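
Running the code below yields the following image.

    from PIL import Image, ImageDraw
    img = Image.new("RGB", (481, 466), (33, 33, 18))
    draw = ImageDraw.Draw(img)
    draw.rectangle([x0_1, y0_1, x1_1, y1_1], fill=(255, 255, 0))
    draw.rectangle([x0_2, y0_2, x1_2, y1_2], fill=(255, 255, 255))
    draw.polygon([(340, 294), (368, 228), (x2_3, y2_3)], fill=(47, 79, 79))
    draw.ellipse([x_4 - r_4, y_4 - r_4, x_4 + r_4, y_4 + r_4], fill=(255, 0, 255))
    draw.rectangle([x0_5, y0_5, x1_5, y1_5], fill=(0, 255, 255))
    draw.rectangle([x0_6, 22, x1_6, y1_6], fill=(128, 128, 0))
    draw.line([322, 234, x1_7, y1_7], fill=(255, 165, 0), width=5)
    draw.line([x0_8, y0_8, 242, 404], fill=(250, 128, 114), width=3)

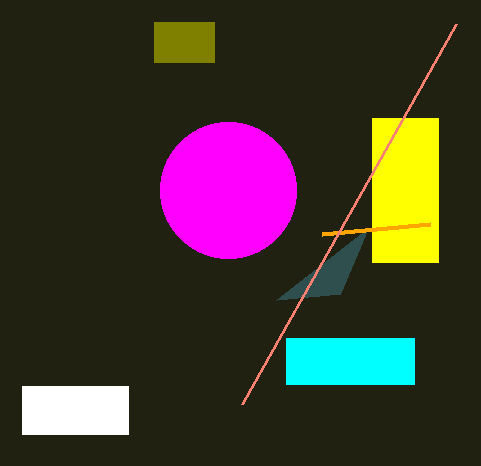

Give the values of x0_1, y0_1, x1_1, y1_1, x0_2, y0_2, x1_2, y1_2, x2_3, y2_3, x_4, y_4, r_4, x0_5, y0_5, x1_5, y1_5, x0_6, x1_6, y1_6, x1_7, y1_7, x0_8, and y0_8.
x0_1 = 372; y0_1 = 118; x1_1 = 438; y1_1 = 262; x0_2 = 22; y0_2 = 386; x1_2 = 128; y1_2 = 434; x2_3 = 276; y2_3 = 300; x_4 = 228; y_4 = 190; r_4 = 68; x0_5 = 286; y0_5 = 338; x1_5 = 414; y1_5 = 384; x0_6 = 154; x1_6 = 214; y1_6 = 62; x1_7 = 430; y1_7 = 224; x0_8 = 456; y0_8 = 24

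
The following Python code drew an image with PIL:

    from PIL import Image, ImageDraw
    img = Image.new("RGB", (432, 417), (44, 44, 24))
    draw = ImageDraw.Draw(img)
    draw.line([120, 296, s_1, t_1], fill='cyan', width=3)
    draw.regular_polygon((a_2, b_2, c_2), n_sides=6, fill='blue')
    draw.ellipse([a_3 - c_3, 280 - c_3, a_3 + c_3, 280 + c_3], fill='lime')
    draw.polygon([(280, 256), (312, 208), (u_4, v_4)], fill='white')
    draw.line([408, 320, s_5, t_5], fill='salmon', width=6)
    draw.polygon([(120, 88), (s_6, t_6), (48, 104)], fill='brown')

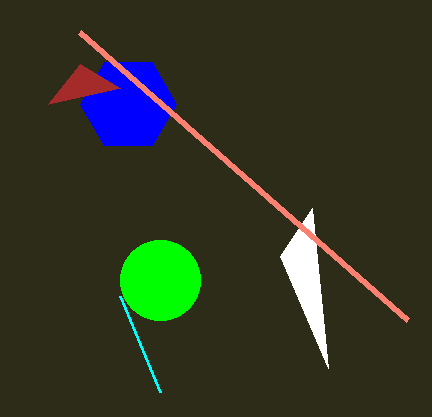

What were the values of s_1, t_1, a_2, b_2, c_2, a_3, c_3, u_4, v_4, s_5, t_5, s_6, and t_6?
s_1 = 160; t_1 = 392; a_2 = 128; b_2 = 104; c_2 = 48; a_3 = 160; c_3 = 40; u_4 = 328; v_4 = 368; s_5 = 80; t_5 = 32; s_6 = 80; t_6 = 64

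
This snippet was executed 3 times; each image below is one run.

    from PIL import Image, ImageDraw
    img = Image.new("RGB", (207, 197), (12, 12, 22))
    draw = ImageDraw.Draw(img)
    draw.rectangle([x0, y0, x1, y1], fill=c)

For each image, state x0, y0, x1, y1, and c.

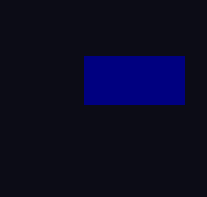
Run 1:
x0 = 84
y0 = 56
x1 = 184
y1 = 104
c = 'navy'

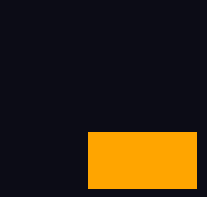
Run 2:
x0 = 88; y0 = 132; x1 = 196; y1 = 188; c = 'orange'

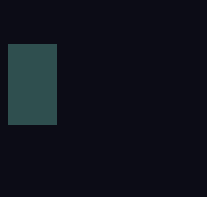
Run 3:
x0 = 8, y0 = 44, x1 = 56, y1 = 124, c = 'darkslategray'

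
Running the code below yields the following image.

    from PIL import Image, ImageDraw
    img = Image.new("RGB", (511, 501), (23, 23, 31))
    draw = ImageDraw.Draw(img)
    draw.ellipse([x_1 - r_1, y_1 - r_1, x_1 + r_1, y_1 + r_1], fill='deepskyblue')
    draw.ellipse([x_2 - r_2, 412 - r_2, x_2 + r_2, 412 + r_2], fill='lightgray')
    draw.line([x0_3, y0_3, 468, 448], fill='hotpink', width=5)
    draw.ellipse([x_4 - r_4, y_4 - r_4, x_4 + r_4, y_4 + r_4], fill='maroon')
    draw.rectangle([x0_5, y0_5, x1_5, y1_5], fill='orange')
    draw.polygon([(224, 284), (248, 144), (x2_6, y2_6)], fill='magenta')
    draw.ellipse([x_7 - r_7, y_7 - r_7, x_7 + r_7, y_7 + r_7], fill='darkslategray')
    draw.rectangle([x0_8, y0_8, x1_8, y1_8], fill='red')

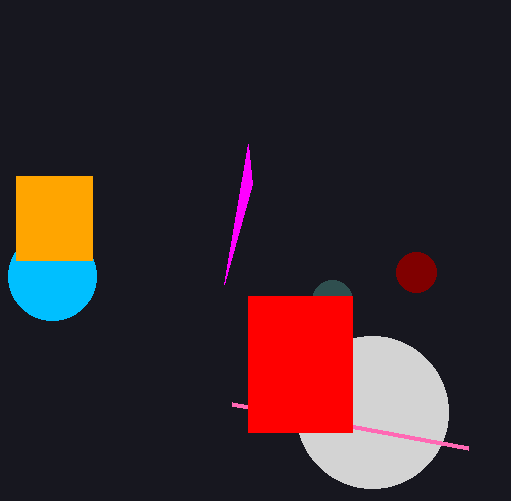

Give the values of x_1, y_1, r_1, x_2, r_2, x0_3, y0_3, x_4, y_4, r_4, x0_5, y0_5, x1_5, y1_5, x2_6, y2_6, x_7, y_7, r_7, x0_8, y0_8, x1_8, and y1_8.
x_1 = 52; y_1 = 276; r_1 = 44; x_2 = 372; r_2 = 76; x0_3 = 232; y0_3 = 404; x_4 = 416; y_4 = 272; r_4 = 20; x0_5 = 16; y0_5 = 176; x1_5 = 92; y1_5 = 260; x2_6 = 252; y2_6 = 184; x_7 = 332; y_7 = 300; r_7 = 20; x0_8 = 248; y0_8 = 296; x1_8 = 352; y1_8 = 432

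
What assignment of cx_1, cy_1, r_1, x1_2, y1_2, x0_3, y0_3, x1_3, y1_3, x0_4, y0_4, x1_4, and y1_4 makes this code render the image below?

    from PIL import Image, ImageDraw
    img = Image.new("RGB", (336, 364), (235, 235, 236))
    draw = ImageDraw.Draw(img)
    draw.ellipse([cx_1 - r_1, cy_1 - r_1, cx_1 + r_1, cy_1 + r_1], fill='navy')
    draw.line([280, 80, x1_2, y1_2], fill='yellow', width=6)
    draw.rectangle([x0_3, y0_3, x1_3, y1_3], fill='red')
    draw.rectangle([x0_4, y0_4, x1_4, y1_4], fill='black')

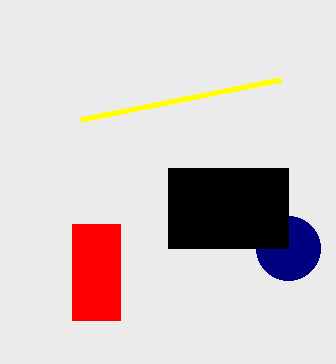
cx_1 = 288, cy_1 = 248, r_1 = 32, x1_2 = 80, y1_2 = 120, x0_3 = 72, y0_3 = 224, x1_3 = 120, y1_3 = 320, x0_4 = 168, y0_4 = 168, x1_4 = 288, y1_4 = 248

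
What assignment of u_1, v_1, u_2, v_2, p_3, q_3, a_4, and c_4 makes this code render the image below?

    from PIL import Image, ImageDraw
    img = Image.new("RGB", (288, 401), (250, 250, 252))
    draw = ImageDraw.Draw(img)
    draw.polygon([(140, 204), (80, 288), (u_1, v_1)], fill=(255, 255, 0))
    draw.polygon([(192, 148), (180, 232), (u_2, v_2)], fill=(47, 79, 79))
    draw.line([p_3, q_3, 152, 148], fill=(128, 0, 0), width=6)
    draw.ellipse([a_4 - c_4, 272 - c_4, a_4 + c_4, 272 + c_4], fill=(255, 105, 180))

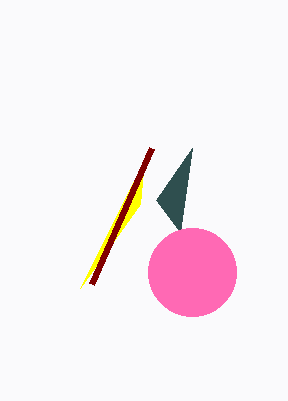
u_1 = 144; v_1 = 160; u_2 = 156; v_2 = 200; p_3 = 92; q_3 = 284; a_4 = 192; c_4 = 44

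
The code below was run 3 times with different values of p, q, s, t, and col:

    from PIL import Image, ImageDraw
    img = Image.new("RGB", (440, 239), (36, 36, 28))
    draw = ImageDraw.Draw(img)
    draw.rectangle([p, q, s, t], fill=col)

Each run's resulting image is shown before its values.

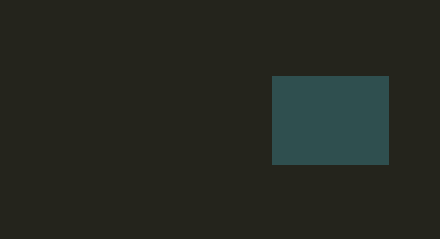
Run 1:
p = 272
q = 76
s = 388
t = 164
col = 'darkslategray'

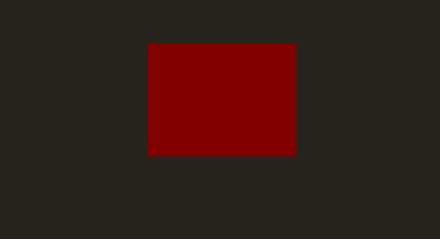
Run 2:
p = 148; q = 44; s = 296; t = 156; col = 'maroon'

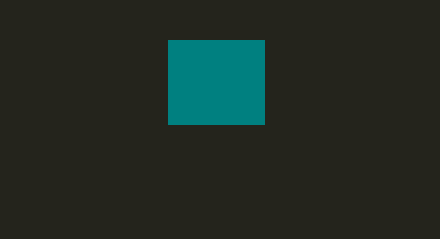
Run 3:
p = 168
q = 40
s = 264
t = 124
col = 'teal'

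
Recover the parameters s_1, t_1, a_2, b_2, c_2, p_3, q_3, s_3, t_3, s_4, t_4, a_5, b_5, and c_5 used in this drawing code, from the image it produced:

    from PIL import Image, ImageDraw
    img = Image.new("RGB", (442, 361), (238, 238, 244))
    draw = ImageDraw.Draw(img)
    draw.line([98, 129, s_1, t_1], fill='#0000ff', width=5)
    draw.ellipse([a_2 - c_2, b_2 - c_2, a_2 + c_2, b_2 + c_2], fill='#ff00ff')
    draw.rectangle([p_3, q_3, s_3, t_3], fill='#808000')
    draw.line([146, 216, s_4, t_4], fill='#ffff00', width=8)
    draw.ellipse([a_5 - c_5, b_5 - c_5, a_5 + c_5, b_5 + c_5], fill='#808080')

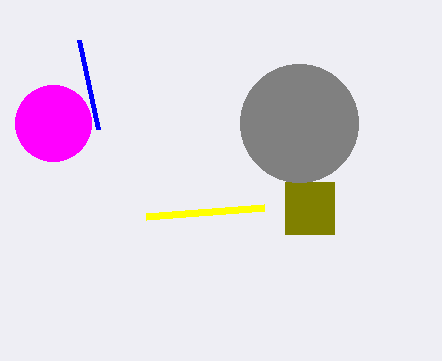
s_1 = 79; t_1 = 40; a_2 = 53; b_2 = 123; c_2 = 38; p_3 = 285; q_3 = 182; s_3 = 334; t_3 = 234; s_4 = 264; t_4 = 207; a_5 = 299; b_5 = 123; c_5 = 59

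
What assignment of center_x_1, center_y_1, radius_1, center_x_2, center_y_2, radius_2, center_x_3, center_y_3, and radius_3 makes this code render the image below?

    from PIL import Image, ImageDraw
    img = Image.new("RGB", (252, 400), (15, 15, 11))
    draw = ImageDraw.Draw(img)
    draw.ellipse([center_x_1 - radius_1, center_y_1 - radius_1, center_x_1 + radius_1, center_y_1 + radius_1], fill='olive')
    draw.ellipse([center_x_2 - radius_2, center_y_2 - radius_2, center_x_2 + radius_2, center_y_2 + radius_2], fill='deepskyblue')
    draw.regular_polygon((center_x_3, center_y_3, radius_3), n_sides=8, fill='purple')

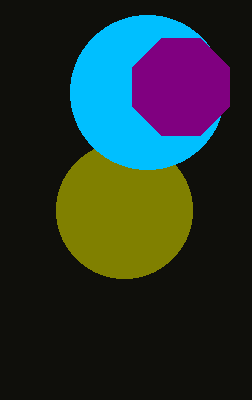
center_x_1 = 124, center_y_1 = 210, radius_1 = 68, center_x_2 = 147, center_y_2 = 92, radius_2 = 77, center_x_3 = 181, center_y_3 = 87, radius_3 = 52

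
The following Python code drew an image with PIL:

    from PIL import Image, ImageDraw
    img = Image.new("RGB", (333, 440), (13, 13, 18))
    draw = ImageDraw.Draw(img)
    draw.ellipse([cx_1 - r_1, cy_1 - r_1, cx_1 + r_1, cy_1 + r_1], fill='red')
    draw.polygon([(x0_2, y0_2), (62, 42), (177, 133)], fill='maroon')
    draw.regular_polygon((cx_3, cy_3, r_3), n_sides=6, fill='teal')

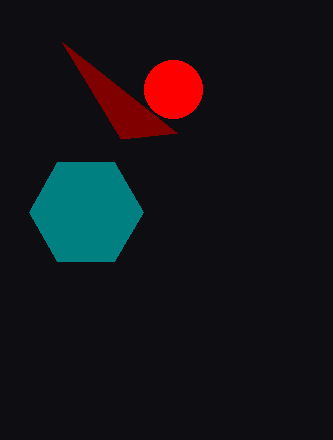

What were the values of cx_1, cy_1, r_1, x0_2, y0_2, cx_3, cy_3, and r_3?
cx_1 = 173; cy_1 = 89; r_1 = 29; x0_2 = 121; y0_2 = 139; cx_3 = 86; cy_3 = 212; r_3 = 57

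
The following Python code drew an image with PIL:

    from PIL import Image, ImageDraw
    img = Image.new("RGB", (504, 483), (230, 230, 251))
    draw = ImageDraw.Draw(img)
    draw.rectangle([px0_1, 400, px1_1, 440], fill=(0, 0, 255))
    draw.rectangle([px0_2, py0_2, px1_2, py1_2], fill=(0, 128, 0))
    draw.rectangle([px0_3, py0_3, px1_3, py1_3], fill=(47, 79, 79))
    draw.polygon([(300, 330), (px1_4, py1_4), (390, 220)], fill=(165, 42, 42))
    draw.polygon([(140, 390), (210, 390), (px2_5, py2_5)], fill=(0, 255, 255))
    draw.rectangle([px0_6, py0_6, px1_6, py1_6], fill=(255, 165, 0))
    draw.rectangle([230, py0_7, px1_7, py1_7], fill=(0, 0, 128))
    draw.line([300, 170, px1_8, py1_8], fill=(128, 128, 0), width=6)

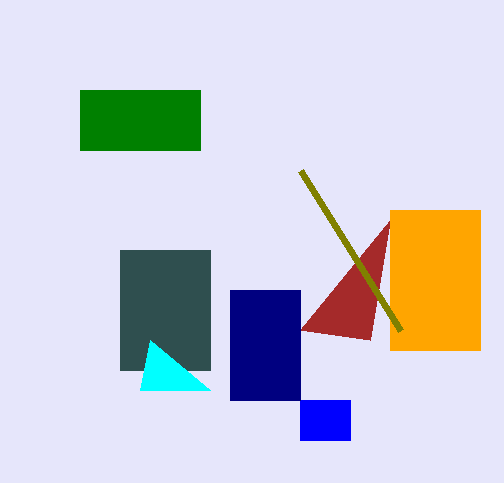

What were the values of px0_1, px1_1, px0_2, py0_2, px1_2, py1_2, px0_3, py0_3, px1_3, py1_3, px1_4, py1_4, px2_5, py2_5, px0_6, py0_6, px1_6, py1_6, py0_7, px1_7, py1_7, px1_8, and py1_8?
px0_1 = 300, px1_1 = 350, px0_2 = 80, py0_2 = 90, px1_2 = 200, py1_2 = 150, px0_3 = 120, py0_3 = 250, px1_3 = 210, py1_3 = 370, px1_4 = 370, py1_4 = 340, px2_5 = 150, py2_5 = 340, px0_6 = 390, py0_6 = 210, px1_6 = 480, py1_6 = 350, py0_7 = 290, px1_7 = 300, py1_7 = 400, px1_8 = 400, py1_8 = 330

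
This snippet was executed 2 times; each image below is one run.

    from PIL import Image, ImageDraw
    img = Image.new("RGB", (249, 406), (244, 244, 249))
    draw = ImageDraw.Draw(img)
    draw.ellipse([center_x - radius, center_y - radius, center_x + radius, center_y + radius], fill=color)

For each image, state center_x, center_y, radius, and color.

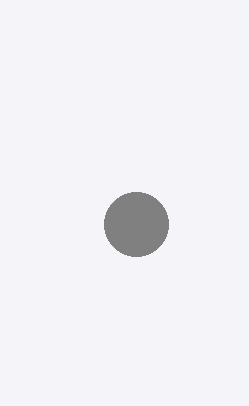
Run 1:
center_x = 136
center_y = 224
radius = 32
color = 'gray'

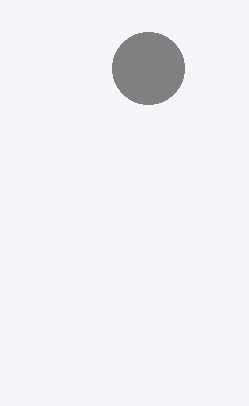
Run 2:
center_x = 148; center_y = 68; radius = 36; color = 'gray'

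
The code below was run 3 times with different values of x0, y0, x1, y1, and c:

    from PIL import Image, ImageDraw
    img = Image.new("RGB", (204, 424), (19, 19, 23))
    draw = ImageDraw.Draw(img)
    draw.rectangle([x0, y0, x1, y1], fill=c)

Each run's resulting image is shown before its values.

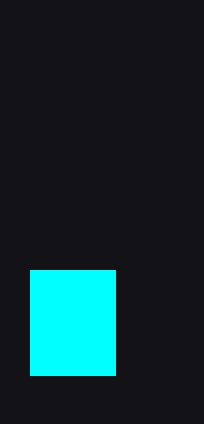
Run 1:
x0 = 30
y0 = 270
x1 = 115
y1 = 375
c = 'cyan'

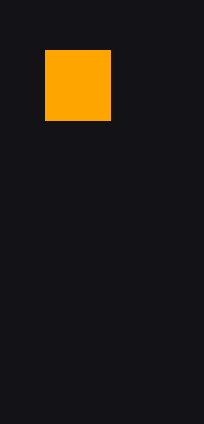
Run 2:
x0 = 45, y0 = 50, x1 = 110, y1 = 120, c = 'orange'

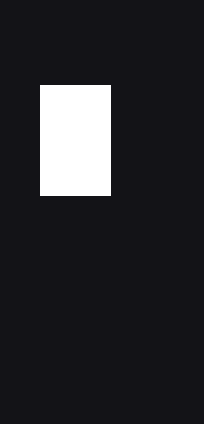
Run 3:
x0 = 40, y0 = 85, x1 = 110, y1 = 195, c = 'white'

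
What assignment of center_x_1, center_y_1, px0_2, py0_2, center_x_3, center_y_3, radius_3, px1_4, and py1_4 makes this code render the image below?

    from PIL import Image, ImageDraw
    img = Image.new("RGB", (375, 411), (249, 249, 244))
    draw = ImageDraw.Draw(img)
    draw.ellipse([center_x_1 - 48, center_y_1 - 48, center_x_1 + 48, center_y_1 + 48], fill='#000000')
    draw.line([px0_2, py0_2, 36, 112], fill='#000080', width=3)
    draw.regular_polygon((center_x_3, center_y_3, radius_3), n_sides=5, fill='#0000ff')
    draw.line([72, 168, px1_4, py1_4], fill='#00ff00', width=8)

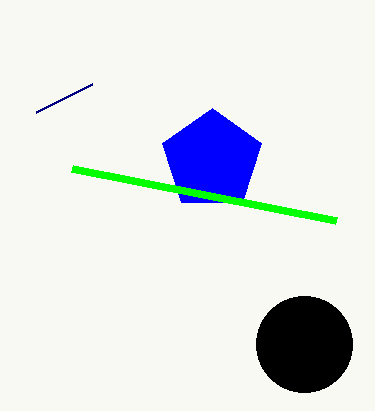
center_x_1 = 304; center_y_1 = 344; px0_2 = 92; py0_2 = 84; center_x_3 = 212; center_y_3 = 160; radius_3 = 52; px1_4 = 336; py1_4 = 220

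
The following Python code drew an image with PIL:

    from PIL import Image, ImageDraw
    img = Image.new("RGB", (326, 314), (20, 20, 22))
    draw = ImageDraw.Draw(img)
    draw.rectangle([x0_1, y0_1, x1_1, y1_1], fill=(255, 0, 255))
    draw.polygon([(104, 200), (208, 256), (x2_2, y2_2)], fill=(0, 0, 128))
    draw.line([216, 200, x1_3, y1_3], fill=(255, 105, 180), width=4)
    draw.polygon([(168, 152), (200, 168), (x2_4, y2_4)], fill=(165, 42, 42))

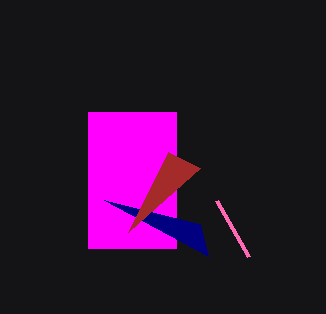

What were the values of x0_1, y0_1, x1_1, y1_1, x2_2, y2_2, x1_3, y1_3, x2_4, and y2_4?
x0_1 = 88
y0_1 = 112
x1_1 = 176
y1_1 = 248
x2_2 = 200
y2_2 = 224
x1_3 = 248
y1_3 = 256
x2_4 = 128
y2_4 = 232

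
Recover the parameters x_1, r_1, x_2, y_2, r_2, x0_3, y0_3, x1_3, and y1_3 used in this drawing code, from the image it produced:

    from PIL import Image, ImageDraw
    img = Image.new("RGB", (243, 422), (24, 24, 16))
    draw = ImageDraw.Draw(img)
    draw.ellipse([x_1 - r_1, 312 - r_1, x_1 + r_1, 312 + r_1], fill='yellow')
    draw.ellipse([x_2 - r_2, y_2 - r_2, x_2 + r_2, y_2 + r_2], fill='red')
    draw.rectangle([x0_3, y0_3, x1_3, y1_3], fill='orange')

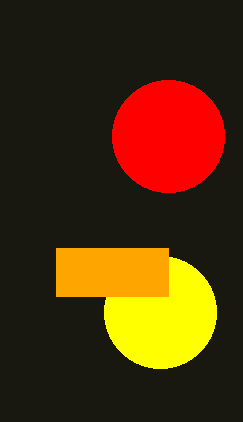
x_1 = 160, r_1 = 56, x_2 = 168, y_2 = 136, r_2 = 56, x0_3 = 56, y0_3 = 248, x1_3 = 168, y1_3 = 296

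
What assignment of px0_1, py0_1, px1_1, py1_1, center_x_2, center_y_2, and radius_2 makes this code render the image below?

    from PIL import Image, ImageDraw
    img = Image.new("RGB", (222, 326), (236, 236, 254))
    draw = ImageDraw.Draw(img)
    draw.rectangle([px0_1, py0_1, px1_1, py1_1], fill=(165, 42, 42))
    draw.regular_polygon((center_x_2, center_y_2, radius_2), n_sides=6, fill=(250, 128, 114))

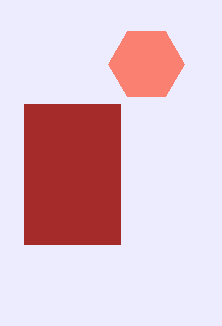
px0_1 = 24, py0_1 = 104, px1_1 = 120, py1_1 = 244, center_x_2 = 146, center_y_2 = 64, radius_2 = 38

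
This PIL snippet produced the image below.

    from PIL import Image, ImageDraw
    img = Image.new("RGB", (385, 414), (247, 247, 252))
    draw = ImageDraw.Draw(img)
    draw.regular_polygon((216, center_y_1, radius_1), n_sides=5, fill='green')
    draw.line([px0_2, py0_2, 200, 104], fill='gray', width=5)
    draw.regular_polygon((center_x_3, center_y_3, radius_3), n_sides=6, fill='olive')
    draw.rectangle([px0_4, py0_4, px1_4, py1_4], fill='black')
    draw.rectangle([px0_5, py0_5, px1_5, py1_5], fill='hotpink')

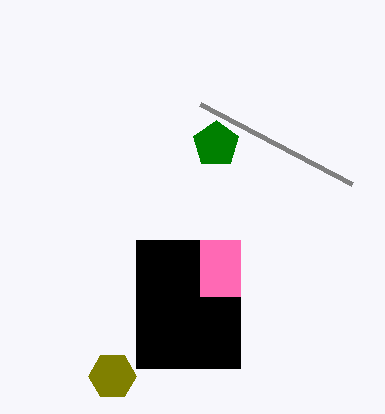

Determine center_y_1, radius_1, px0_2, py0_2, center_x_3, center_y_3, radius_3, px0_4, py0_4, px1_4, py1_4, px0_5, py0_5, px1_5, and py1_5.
center_y_1 = 144, radius_1 = 24, px0_2 = 352, py0_2 = 184, center_x_3 = 112, center_y_3 = 376, radius_3 = 24, px0_4 = 136, py0_4 = 240, px1_4 = 240, py1_4 = 368, px0_5 = 200, py0_5 = 240, px1_5 = 240, py1_5 = 296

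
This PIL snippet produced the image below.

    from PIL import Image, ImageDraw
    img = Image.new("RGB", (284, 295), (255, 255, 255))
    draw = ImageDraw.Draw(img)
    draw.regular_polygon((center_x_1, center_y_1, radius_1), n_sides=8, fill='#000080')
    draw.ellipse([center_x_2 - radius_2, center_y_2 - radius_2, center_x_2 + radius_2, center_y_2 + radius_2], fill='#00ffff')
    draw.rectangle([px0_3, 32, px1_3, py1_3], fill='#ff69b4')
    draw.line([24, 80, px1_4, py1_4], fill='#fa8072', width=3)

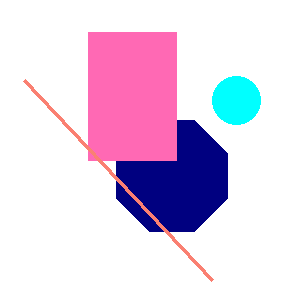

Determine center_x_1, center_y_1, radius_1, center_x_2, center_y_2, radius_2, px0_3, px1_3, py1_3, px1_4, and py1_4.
center_x_1 = 172; center_y_1 = 176; radius_1 = 60; center_x_2 = 236; center_y_2 = 100; radius_2 = 24; px0_3 = 88; px1_3 = 176; py1_3 = 160; px1_4 = 212; py1_4 = 280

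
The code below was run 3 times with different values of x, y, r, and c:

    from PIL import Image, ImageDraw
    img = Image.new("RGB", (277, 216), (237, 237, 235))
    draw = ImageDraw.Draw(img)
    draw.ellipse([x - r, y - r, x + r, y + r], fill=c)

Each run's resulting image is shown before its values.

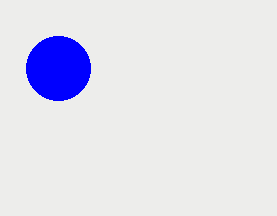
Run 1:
x = 58, y = 68, r = 32, c = 'blue'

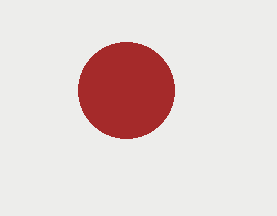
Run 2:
x = 126; y = 90; r = 48; c = 'brown'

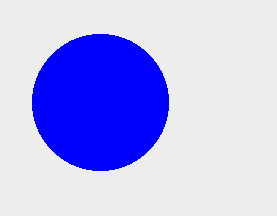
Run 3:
x = 100
y = 102
r = 68
c = 'blue'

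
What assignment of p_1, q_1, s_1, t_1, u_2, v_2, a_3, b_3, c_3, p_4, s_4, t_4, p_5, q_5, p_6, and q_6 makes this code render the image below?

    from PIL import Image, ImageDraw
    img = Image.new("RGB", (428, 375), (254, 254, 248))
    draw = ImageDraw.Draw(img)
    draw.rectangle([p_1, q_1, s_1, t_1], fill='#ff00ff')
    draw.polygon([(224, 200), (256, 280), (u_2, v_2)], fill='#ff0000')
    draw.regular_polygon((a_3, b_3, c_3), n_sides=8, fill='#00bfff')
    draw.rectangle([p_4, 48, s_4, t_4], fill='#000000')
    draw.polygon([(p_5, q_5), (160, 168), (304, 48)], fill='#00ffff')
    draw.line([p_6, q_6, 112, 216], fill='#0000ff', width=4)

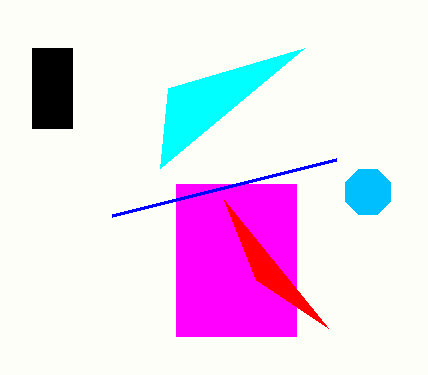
p_1 = 176
q_1 = 184
s_1 = 296
t_1 = 336
u_2 = 328
v_2 = 328
a_3 = 368
b_3 = 192
c_3 = 24
p_4 = 32
s_4 = 72
t_4 = 128
p_5 = 168
q_5 = 88
p_6 = 336
q_6 = 160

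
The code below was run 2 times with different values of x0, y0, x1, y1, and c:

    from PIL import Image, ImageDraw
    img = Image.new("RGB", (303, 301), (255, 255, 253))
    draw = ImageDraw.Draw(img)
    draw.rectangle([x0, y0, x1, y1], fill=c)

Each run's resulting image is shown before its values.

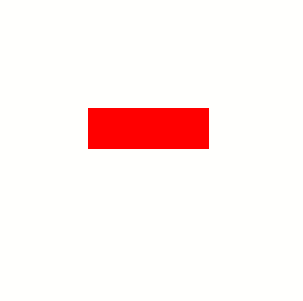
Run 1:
x0 = 88
y0 = 108
x1 = 208
y1 = 148
c = 'red'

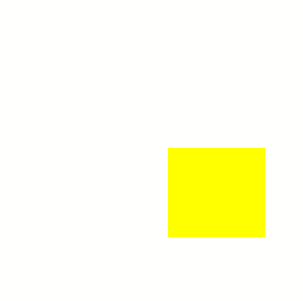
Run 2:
x0 = 168
y0 = 148
x1 = 264
y1 = 236
c = 'yellow'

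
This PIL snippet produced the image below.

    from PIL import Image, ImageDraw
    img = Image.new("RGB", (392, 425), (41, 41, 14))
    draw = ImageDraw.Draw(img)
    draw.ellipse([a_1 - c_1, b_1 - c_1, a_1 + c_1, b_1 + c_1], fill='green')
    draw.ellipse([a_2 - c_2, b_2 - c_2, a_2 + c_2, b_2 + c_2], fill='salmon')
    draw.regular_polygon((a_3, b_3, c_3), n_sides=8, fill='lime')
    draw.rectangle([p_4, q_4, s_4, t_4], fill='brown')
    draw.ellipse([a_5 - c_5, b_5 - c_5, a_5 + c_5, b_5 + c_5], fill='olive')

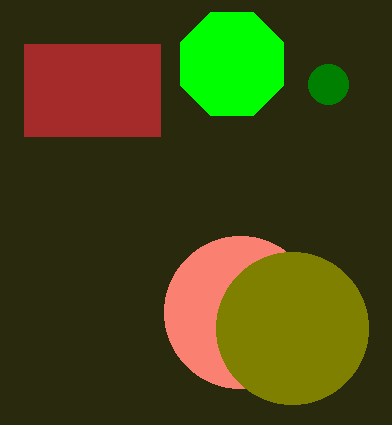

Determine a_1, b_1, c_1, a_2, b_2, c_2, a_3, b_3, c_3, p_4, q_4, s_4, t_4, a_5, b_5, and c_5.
a_1 = 328; b_1 = 84; c_1 = 20; a_2 = 240; b_2 = 312; c_2 = 76; a_3 = 232; b_3 = 64; c_3 = 56; p_4 = 24; q_4 = 44; s_4 = 160; t_4 = 136; a_5 = 292; b_5 = 328; c_5 = 76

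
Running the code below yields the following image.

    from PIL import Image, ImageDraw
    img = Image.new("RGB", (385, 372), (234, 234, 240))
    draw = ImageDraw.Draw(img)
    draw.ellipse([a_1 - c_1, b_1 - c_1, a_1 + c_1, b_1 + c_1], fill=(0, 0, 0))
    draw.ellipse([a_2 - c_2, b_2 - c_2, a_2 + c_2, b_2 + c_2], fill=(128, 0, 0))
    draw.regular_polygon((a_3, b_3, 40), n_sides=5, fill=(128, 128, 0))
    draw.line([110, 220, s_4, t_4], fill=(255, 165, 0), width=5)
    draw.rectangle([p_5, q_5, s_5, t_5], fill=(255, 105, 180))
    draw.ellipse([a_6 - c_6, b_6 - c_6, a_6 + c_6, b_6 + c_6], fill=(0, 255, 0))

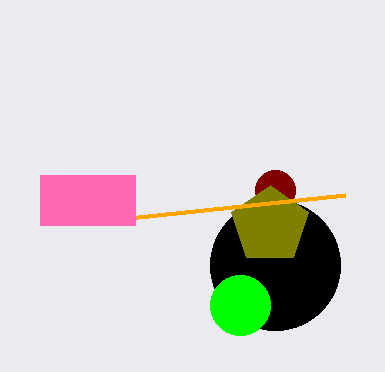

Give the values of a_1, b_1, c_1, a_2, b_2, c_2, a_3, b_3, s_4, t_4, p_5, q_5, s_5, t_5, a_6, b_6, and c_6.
a_1 = 275, b_1 = 265, c_1 = 65, a_2 = 275, b_2 = 190, c_2 = 20, a_3 = 270, b_3 = 225, s_4 = 345, t_4 = 195, p_5 = 40, q_5 = 175, s_5 = 135, t_5 = 225, a_6 = 240, b_6 = 305, c_6 = 30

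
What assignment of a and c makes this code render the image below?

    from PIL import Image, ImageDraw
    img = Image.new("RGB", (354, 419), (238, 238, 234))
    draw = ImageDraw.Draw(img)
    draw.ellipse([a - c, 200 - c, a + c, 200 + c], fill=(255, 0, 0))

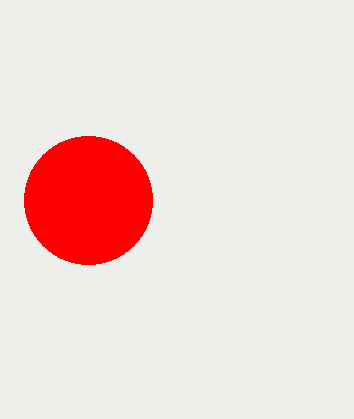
a = 88
c = 64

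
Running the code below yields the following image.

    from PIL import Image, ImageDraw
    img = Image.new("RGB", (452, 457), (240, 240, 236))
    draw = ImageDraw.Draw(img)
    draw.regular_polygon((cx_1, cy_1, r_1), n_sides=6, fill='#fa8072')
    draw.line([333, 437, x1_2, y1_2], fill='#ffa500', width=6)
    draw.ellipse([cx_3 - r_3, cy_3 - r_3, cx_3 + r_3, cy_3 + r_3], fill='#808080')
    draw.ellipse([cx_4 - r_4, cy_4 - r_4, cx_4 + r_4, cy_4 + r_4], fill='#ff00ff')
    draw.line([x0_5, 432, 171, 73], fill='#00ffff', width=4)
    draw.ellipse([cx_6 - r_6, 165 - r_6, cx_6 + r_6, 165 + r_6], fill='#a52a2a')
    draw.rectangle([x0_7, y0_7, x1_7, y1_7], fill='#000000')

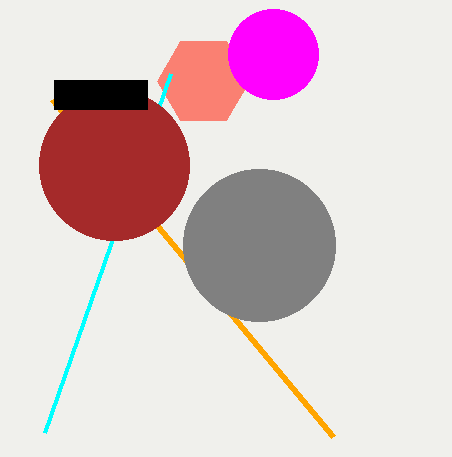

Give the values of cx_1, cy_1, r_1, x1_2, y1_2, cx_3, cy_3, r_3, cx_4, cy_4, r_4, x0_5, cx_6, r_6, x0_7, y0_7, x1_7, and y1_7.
cx_1 = 203
cy_1 = 81
r_1 = 46
x1_2 = 52
y1_2 = 100
cx_3 = 259
cy_3 = 245
r_3 = 76
cx_4 = 273
cy_4 = 54
r_4 = 45
x0_5 = 45
cx_6 = 114
r_6 = 75
x0_7 = 54
y0_7 = 80
x1_7 = 147
y1_7 = 109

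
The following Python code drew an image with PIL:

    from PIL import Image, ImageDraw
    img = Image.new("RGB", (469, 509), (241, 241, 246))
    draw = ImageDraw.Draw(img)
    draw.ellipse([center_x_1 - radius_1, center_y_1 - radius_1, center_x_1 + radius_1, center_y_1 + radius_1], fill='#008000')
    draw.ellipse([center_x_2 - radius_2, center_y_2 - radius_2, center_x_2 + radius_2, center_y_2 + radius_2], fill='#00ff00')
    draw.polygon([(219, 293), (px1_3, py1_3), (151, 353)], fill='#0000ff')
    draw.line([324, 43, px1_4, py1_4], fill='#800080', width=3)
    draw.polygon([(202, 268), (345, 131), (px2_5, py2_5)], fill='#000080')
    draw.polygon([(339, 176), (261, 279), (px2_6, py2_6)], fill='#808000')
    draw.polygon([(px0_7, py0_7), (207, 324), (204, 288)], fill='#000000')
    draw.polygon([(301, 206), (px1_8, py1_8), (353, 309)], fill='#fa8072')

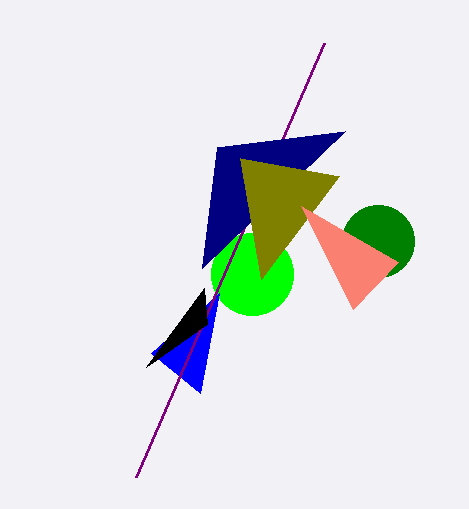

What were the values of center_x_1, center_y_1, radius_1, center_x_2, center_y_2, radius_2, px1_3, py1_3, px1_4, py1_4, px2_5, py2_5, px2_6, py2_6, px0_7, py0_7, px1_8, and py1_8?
center_x_1 = 378
center_y_1 = 241
radius_1 = 36
center_x_2 = 252
center_y_2 = 274
radius_2 = 41
px1_3 = 200
py1_3 = 393
px1_4 = 136
py1_4 = 477
px2_5 = 217
py2_5 = 147
px2_6 = 240
py2_6 = 158
px0_7 = 146
py0_7 = 367
px1_8 = 398
py1_8 = 262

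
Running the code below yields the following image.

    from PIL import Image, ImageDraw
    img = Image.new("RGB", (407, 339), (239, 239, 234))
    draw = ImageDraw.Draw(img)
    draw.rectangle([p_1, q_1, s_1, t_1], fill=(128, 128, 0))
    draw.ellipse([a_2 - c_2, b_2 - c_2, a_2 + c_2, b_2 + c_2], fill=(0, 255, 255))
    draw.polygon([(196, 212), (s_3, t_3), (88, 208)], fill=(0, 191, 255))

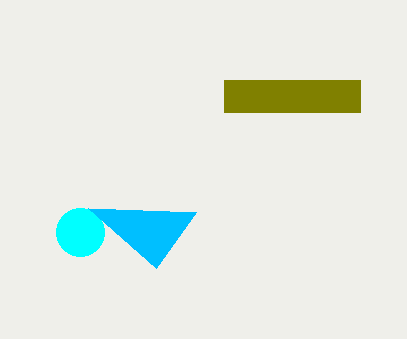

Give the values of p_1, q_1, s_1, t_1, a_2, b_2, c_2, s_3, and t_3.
p_1 = 224, q_1 = 80, s_1 = 360, t_1 = 112, a_2 = 80, b_2 = 232, c_2 = 24, s_3 = 156, t_3 = 268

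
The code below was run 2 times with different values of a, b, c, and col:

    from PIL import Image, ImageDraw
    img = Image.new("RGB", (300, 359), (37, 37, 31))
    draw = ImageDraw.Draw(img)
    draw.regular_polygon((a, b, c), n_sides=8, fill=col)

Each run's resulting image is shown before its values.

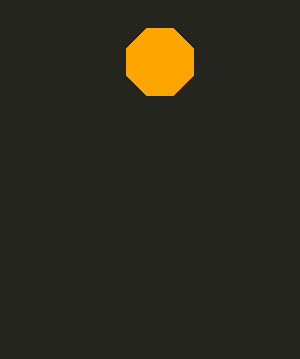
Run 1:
a = 160
b = 62
c = 36
col = 'orange'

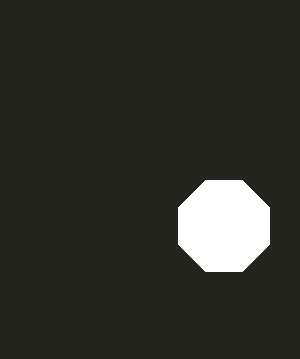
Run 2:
a = 224
b = 226
c = 49
col = 'white'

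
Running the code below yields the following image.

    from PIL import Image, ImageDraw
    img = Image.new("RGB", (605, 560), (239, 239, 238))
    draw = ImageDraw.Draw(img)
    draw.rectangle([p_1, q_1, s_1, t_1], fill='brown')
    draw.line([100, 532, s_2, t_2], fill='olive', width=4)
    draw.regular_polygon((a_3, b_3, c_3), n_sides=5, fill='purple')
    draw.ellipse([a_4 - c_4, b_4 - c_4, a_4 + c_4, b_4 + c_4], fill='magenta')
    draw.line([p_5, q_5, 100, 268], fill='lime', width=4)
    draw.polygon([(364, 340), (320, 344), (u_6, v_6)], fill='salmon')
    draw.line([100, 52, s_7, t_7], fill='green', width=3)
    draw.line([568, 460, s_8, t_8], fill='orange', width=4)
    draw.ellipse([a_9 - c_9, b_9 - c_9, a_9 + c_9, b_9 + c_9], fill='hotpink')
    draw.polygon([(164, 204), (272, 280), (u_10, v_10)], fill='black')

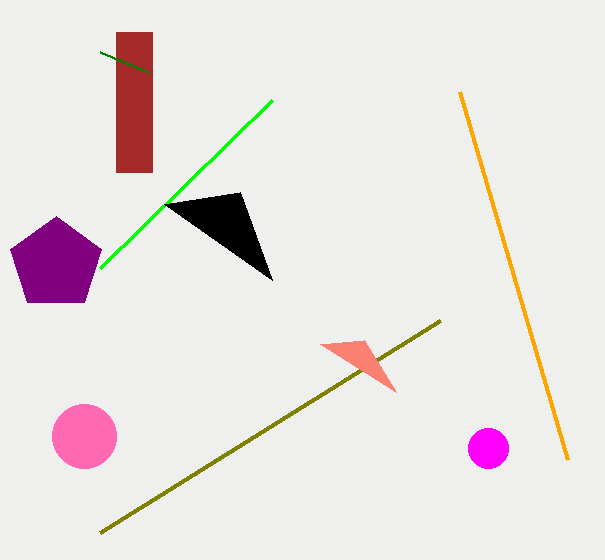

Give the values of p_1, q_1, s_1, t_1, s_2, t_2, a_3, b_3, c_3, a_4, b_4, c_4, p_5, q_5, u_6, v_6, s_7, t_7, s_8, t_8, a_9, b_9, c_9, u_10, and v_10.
p_1 = 116; q_1 = 32; s_1 = 152; t_1 = 172; s_2 = 440; t_2 = 320; a_3 = 56; b_3 = 264; c_3 = 48; a_4 = 488; b_4 = 448; c_4 = 20; p_5 = 272; q_5 = 100; u_6 = 396; v_6 = 392; s_7 = 148; t_7 = 72; s_8 = 460; t_8 = 92; a_9 = 84; b_9 = 436; c_9 = 32; u_10 = 240; v_10 = 192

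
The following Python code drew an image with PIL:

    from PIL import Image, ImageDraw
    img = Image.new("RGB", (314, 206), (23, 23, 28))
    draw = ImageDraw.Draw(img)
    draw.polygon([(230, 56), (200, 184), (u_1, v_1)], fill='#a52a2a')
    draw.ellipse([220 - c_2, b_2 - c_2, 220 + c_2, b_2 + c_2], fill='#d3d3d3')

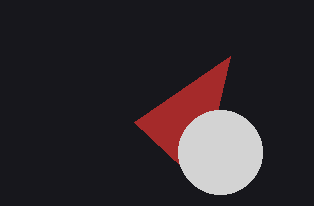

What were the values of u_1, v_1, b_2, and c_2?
u_1 = 134
v_1 = 122
b_2 = 152
c_2 = 42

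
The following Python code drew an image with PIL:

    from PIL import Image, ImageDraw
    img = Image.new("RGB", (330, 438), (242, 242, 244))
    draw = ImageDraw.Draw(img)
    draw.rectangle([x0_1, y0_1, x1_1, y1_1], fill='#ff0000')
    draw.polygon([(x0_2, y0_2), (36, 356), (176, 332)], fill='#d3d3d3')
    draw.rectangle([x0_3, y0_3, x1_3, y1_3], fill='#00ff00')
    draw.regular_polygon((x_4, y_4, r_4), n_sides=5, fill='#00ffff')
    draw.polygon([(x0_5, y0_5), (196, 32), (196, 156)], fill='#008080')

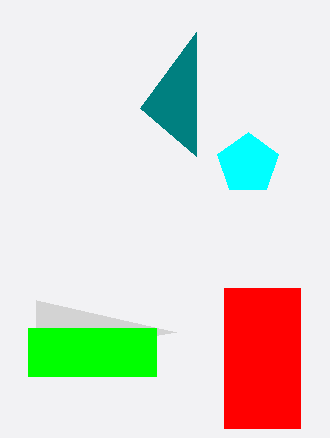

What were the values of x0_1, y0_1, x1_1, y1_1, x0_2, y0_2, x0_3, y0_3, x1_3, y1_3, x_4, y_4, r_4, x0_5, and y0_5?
x0_1 = 224
y0_1 = 288
x1_1 = 300
y1_1 = 428
x0_2 = 36
y0_2 = 300
x0_3 = 28
y0_3 = 328
x1_3 = 156
y1_3 = 376
x_4 = 248
y_4 = 164
r_4 = 32
x0_5 = 140
y0_5 = 108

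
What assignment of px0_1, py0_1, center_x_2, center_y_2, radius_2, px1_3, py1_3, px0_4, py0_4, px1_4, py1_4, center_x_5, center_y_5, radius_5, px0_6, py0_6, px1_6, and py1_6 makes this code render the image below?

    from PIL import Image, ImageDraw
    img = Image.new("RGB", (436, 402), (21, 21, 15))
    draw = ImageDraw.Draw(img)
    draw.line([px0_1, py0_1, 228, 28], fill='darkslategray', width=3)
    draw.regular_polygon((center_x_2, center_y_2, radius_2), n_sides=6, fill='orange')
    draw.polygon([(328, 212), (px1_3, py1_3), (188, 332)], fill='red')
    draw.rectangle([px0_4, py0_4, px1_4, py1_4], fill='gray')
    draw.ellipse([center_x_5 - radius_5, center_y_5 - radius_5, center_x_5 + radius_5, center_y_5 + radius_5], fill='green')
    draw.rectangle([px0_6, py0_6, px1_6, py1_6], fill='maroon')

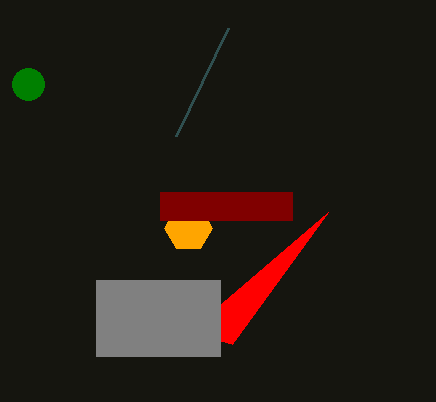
px0_1 = 176, py0_1 = 136, center_x_2 = 188, center_y_2 = 228, radius_2 = 24, px1_3 = 232, py1_3 = 344, px0_4 = 96, py0_4 = 280, px1_4 = 220, py1_4 = 356, center_x_5 = 28, center_y_5 = 84, radius_5 = 16, px0_6 = 160, py0_6 = 192, px1_6 = 292, py1_6 = 220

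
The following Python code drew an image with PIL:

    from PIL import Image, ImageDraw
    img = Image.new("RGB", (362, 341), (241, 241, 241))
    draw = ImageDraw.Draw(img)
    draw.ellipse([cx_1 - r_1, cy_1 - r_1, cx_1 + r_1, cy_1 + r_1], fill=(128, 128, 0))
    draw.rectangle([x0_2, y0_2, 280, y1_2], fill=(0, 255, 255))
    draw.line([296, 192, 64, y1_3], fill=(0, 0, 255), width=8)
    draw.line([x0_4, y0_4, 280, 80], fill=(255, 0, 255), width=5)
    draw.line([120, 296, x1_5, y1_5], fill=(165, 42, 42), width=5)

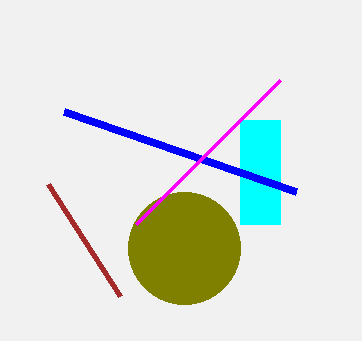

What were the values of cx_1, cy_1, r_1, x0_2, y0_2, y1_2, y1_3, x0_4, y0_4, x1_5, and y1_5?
cx_1 = 184
cy_1 = 248
r_1 = 56
x0_2 = 240
y0_2 = 120
y1_2 = 224
y1_3 = 112
x0_4 = 136
y0_4 = 224
x1_5 = 48
y1_5 = 184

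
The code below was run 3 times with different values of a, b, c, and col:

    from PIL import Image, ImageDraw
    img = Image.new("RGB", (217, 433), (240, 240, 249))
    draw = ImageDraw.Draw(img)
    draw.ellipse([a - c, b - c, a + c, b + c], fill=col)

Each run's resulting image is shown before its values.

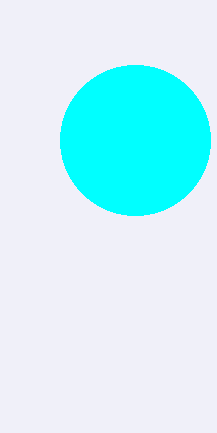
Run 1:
a = 135; b = 140; c = 75; col = 'cyan'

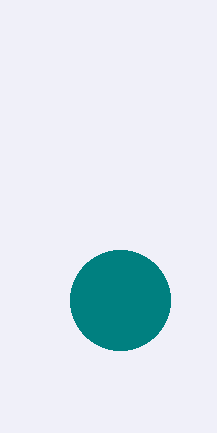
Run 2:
a = 120
b = 300
c = 50
col = 'teal'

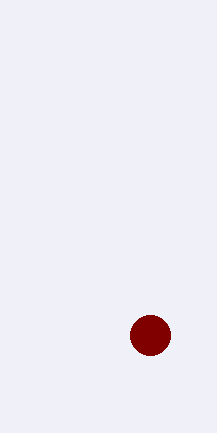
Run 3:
a = 150, b = 335, c = 20, col = 'maroon'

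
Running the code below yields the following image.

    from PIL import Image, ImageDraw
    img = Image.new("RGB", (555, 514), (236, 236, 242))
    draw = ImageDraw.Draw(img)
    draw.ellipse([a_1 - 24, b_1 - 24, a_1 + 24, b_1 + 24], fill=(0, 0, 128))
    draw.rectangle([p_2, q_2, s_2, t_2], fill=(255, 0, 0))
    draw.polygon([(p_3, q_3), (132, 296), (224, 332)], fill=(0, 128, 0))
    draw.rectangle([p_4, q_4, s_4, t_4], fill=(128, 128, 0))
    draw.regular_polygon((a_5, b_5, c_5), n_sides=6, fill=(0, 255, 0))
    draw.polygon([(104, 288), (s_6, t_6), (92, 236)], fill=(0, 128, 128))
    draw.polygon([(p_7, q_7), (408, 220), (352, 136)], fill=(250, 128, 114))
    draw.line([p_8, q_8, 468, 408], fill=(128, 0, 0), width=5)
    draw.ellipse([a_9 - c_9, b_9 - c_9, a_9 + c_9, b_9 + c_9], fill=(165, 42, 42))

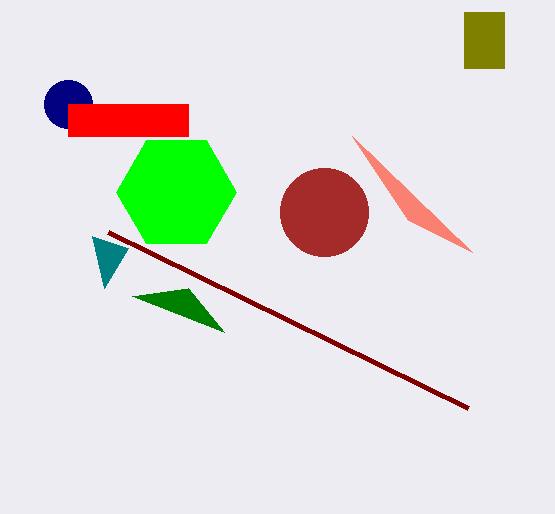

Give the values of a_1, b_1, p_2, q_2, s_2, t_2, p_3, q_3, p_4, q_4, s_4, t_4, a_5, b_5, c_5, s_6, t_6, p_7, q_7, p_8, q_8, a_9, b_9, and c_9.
a_1 = 68, b_1 = 104, p_2 = 68, q_2 = 104, s_2 = 188, t_2 = 136, p_3 = 188, q_3 = 288, p_4 = 464, q_4 = 12, s_4 = 504, t_4 = 68, a_5 = 176, b_5 = 192, c_5 = 60, s_6 = 128, t_6 = 248, p_7 = 472, q_7 = 252, p_8 = 108, q_8 = 232, a_9 = 324, b_9 = 212, c_9 = 44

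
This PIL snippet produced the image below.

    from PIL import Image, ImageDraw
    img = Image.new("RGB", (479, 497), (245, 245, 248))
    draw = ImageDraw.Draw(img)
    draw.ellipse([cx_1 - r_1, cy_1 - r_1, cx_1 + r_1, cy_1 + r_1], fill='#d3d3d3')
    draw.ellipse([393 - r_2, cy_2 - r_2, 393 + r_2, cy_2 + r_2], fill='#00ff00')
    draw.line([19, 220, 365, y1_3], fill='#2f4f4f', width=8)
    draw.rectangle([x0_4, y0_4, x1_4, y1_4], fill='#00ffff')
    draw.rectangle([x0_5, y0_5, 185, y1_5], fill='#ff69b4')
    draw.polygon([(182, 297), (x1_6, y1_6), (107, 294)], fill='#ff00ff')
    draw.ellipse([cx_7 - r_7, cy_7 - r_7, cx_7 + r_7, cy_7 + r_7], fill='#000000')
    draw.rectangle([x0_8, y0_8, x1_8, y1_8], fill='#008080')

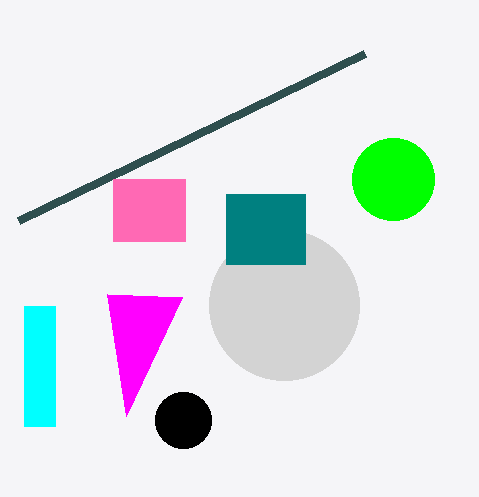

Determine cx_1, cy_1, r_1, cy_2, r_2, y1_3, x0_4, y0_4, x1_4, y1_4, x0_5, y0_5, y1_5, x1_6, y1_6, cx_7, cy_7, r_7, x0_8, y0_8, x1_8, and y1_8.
cx_1 = 284; cy_1 = 305; r_1 = 75; cy_2 = 179; r_2 = 41; y1_3 = 53; x0_4 = 24; y0_4 = 306; x1_4 = 55; y1_4 = 426; x0_5 = 113; y0_5 = 179; y1_5 = 241; x1_6 = 126; y1_6 = 416; cx_7 = 183; cy_7 = 420; r_7 = 28; x0_8 = 226; y0_8 = 194; x1_8 = 305; y1_8 = 264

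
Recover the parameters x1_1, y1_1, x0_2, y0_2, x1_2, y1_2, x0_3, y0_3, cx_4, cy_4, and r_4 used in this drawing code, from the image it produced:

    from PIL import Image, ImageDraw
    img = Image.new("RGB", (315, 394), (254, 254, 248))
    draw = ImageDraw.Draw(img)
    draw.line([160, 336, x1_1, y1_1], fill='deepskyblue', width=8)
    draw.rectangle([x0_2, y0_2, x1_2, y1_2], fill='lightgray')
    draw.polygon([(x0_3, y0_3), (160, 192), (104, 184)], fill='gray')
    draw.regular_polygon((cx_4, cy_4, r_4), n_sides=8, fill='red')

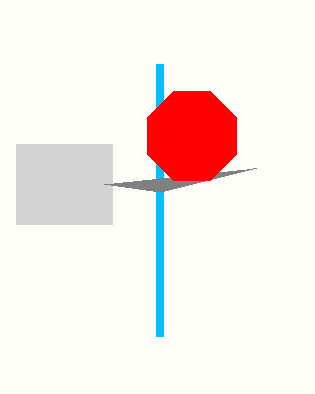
x1_1 = 160
y1_1 = 64
x0_2 = 16
y0_2 = 144
x1_2 = 112
y1_2 = 224
x0_3 = 256
y0_3 = 168
cx_4 = 192
cy_4 = 136
r_4 = 48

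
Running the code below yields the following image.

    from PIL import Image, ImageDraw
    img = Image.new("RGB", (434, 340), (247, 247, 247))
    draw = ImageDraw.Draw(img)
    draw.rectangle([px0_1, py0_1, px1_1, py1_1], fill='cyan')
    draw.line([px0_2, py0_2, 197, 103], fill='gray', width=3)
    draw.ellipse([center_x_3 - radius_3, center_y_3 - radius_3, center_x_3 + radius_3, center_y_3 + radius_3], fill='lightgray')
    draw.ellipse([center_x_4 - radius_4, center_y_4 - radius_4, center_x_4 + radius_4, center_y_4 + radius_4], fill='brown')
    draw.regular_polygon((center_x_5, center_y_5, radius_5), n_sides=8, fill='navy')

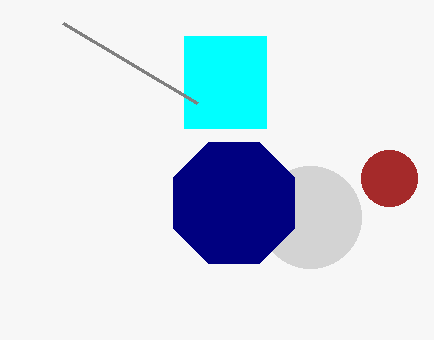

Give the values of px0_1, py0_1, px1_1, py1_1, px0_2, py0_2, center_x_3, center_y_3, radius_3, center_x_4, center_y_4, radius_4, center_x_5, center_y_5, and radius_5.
px0_1 = 184; py0_1 = 36; px1_1 = 266; py1_1 = 128; px0_2 = 63; py0_2 = 23; center_x_3 = 310; center_y_3 = 217; radius_3 = 51; center_x_4 = 389; center_y_4 = 178; radius_4 = 28; center_x_5 = 234; center_y_5 = 203; radius_5 = 66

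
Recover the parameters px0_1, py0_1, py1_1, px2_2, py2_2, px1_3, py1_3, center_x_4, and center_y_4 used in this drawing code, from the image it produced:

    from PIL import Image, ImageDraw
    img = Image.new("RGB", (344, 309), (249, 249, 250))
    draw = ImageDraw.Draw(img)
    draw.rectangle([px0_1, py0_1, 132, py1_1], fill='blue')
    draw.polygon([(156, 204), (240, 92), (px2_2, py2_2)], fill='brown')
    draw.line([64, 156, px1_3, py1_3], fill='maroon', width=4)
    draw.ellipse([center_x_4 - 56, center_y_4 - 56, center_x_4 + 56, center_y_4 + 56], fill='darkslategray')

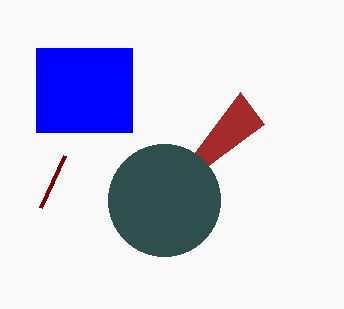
px0_1 = 36; py0_1 = 48; py1_1 = 132; px2_2 = 264; py2_2 = 124; px1_3 = 40; py1_3 = 208; center_x_4 = 164; center_y_4 = 200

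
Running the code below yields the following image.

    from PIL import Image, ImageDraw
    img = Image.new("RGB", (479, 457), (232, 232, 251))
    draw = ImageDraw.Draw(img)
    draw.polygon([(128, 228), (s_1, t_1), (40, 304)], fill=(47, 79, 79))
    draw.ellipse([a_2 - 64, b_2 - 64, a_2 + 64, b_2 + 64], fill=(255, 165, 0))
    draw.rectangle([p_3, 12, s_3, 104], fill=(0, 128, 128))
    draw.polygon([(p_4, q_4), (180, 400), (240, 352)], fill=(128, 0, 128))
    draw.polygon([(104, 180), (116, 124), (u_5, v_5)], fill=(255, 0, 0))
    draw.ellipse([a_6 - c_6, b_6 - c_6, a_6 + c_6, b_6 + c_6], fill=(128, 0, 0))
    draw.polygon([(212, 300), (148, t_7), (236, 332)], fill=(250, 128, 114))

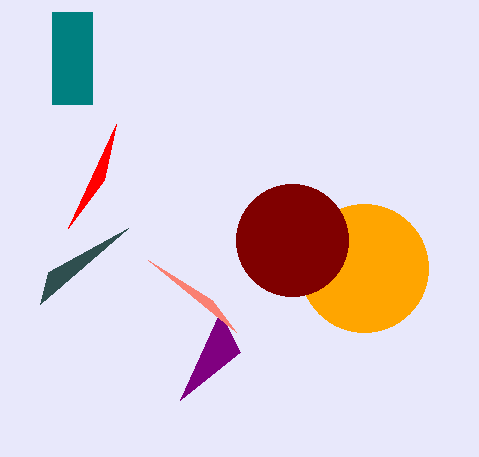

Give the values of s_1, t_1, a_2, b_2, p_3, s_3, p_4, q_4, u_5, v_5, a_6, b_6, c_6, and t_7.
s_1 = 48, t_1 = 272, a_2 = 364, b_2 = 268, p_3 = 52, s_3 = 92, p_4 = 220, q_4 = 312, u_5 = 68, v_5 = 228, a_6 = 292, b_6 = 240, c_6 = 56, t_7 = 260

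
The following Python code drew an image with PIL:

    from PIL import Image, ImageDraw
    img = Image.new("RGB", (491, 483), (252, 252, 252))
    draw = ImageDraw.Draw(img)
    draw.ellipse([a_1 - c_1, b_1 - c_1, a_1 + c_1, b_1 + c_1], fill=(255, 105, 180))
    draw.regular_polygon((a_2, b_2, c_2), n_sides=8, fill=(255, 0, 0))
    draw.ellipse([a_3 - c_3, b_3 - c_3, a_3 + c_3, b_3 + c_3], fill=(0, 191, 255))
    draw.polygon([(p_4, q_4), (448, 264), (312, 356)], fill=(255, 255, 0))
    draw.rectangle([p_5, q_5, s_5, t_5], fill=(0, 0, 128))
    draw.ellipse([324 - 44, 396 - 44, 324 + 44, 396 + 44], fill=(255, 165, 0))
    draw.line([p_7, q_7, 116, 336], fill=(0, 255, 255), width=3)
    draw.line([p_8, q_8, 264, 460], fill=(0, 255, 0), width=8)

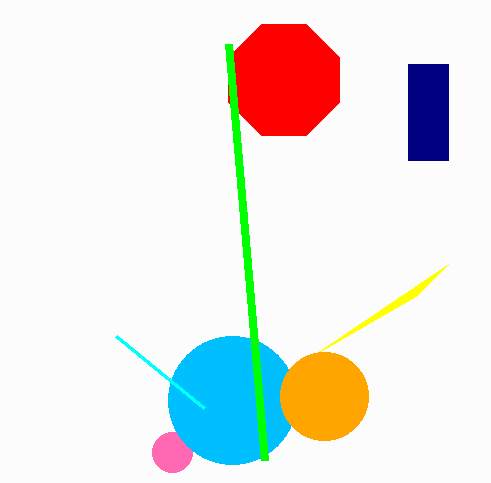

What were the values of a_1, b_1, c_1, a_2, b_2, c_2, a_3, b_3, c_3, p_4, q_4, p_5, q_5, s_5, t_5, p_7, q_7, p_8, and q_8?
a_1 = 172; b_1 = 452; c_1 = 20; a_2 = 284; b_2 = 80; c_2 = 60; a_3 = 232; b_3 = 400; c_3 = 64; p_4 = 416; q_4 = 296; p_5 = 408; q_5 = 64; s_5 = 448; t_5 = 160; p_7 = 204; q_7 = 408; p_8 = 228; q_8 = 44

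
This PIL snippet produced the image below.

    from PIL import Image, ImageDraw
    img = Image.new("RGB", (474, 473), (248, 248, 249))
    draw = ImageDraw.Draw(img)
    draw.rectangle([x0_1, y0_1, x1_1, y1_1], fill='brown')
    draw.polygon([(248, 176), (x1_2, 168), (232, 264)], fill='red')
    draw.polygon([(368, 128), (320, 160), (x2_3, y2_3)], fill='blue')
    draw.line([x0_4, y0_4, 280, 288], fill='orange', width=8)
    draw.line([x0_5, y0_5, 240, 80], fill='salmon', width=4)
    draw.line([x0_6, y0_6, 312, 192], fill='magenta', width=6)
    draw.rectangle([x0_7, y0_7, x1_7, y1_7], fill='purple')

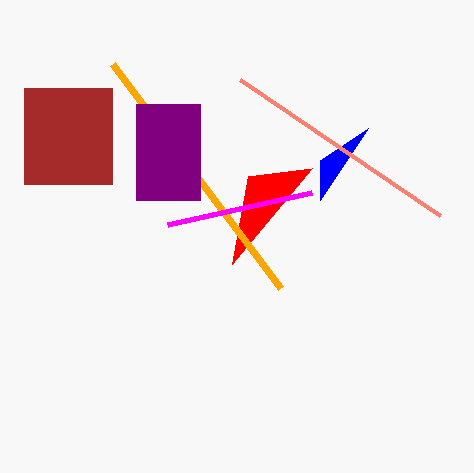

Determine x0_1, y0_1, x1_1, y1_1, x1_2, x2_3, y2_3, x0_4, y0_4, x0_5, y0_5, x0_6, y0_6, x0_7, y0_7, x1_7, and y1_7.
x0_1 = 24, y0_1 = 88, x1_1 = 112, y1_1 = 184, x1_2 = 312, x2_3 = 320, y2_3 = 200, x0_4 = 112, y0_4 = 64, x0_5 = 440, y0_5 = 216, x0_6 = 168, y0_6 = 224, x0_7 = 136, y0_7 = 104, x1_7 = 200, y1_7 = 200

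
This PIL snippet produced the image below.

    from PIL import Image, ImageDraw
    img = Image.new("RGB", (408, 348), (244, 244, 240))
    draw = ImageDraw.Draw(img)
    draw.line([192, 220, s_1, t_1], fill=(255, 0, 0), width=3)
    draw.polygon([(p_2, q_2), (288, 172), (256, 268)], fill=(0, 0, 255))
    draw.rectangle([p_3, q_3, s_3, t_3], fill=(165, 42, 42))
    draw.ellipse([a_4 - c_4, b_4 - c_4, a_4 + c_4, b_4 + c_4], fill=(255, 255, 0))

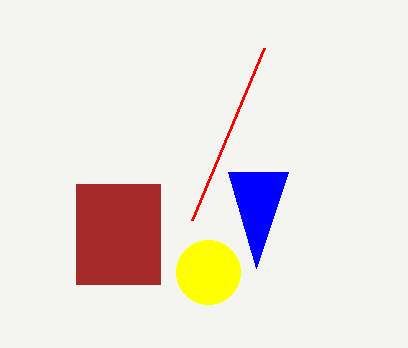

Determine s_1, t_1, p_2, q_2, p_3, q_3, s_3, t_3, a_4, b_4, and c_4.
s_1 = 264; t_1 = 48; p_2 = 228; q_2 = 172; p_3 = 76; q_3 = 184; s_3 = 160; t_3 = 284; a_4 = 208; b_4 = 272; c_4 = 32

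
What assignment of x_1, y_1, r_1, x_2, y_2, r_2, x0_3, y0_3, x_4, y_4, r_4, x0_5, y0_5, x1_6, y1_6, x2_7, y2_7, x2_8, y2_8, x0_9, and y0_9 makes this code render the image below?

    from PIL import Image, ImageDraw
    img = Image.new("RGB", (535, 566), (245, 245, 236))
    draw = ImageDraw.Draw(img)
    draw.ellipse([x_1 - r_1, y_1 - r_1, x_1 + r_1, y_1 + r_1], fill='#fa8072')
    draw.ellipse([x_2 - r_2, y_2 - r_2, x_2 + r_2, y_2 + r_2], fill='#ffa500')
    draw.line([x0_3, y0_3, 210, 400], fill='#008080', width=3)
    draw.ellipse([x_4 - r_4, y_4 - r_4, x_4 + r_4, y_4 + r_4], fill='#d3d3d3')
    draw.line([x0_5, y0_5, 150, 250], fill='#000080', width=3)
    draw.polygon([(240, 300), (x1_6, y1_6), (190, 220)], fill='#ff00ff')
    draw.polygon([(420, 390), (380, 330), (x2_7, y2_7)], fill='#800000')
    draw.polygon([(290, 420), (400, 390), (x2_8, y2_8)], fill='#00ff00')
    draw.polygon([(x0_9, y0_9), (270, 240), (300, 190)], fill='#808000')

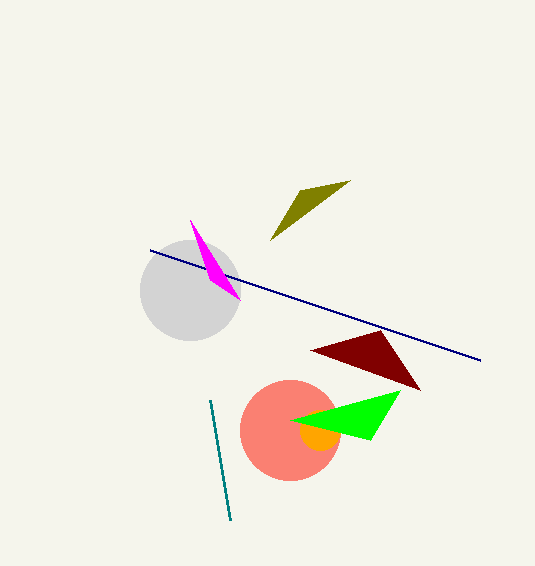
x_1 = 290, y_1 = 430, r_1 = 50, x_2 = 320, y_2 = 430, r_2 = 20, x0_3 = 230, y0_3 = 520, x_4 = 190, y_4 = 290, r_4 = 50, x0_5 = 480, y0_5 = 360, x1_6 = 210, y1_6 = 280, x2_7 = 310, y2_7 = 350, x2_8 = 370, y2_8 = 440, x0_9 = 350, y0_9 = 180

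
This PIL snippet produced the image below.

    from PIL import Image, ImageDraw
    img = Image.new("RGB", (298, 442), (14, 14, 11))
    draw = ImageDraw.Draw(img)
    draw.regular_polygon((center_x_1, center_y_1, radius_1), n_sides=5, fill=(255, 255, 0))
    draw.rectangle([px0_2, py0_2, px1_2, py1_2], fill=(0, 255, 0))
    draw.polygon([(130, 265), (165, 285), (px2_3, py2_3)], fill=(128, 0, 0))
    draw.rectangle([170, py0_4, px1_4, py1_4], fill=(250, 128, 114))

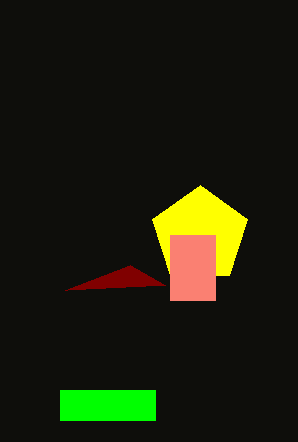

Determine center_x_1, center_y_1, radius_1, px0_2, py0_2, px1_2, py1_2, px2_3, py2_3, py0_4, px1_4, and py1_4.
center_x_1 = 200; center_y_1 = 235; radius_1 = 50; px0_2 = 60; py0_2 = 390; px1_2 = 155; py1_2 = 420; px2_3 = 65; py2_3 = 290; py0_4 = 235; px1_4 = 215; py1_4 = 300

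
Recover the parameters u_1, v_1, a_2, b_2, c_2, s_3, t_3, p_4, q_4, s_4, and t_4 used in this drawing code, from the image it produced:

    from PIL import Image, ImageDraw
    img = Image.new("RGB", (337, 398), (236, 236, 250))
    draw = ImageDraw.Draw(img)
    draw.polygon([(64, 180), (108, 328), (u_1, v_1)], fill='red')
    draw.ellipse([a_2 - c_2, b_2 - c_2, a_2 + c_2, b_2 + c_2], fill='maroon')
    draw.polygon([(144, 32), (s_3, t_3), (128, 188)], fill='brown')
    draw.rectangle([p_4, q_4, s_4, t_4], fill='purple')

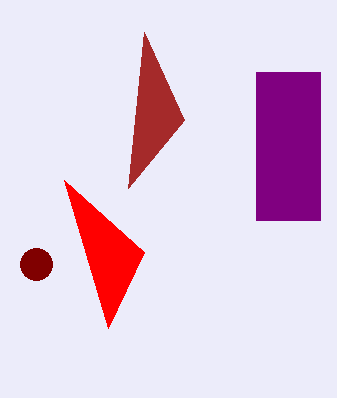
u_1 = 144, v_1 = 252, a_2 = 36, b_2 = 264, c_2 = 16, s_3 = 184, t_3 = 120, p_4 = 256, q_4 = 72, s_4 = 320, t_4 = 220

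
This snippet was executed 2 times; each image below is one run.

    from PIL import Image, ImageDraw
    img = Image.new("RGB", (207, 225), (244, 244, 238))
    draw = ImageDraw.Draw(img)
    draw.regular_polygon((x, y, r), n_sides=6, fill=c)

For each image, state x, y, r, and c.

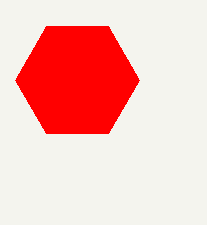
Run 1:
x = 77; y = 80; r = 62; c = 'red'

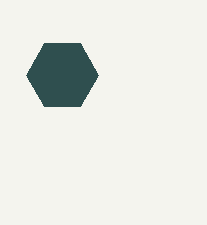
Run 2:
x = 62
y = 75
r = 36
c = 'darkslategray'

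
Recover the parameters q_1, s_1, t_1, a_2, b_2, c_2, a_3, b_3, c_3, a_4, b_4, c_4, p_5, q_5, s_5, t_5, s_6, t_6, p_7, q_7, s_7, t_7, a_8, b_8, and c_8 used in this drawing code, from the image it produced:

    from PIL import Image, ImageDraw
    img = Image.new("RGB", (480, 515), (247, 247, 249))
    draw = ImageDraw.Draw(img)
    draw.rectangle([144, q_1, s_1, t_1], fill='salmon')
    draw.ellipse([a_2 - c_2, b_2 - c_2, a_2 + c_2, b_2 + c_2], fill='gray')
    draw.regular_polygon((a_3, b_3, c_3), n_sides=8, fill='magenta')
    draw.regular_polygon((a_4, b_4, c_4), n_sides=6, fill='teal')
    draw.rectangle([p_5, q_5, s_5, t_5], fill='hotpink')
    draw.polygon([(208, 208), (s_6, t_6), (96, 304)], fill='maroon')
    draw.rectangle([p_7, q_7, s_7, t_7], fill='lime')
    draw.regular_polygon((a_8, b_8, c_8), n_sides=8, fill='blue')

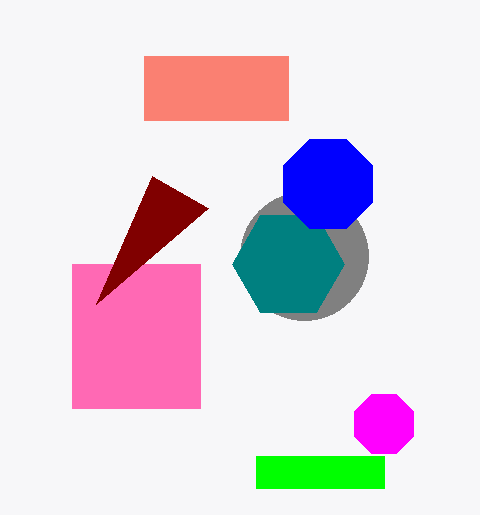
q_1 = 56; s_1 = 288; t_1 = 120; a_2 = 304; b_2 = 256; c_2 = 64; a_3 = 384; b_3 = 424; c_3 = 32; a_4 = 288; b_4 = 264; c_4 = 56; p_5 = 72; q_5 = 264; s_5 = 200; t_5 = 408; s_6 = 152; t_6 = 176; p_7 = 256; q_7 = 456; s_7 = 384; t_7 = 488; a_8 = 328; b_8 = 184; c_8 = 48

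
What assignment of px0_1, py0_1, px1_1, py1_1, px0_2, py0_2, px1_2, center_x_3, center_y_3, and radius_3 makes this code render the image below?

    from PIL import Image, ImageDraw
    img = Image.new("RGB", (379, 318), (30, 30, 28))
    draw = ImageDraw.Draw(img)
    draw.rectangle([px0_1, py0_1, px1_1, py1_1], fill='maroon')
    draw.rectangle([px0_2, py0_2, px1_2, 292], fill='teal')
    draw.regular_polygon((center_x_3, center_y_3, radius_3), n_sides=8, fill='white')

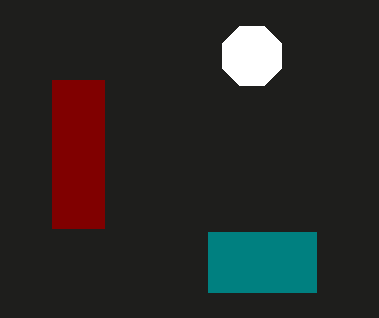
px0_1 = 52
py0_1 = 80
px1_1 = 104
py1_1 = 228
px0_2 = 208
py0_2 = 232
px1_2 = 316
center_x_3 = 252
center_y_3 = 56
radius_3 = 32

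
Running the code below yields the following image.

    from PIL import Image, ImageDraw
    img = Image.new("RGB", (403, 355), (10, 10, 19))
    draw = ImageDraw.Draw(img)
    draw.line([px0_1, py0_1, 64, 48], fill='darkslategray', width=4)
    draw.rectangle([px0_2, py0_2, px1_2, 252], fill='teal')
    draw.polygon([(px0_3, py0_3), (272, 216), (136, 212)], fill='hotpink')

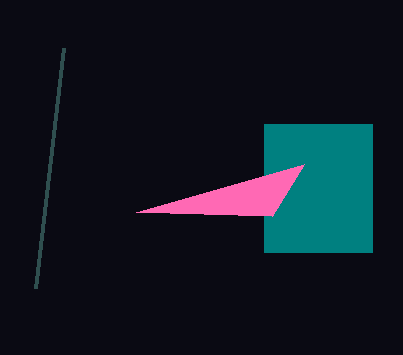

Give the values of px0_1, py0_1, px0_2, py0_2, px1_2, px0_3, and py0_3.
px0_1 = 36; py0_1 = 288; px0_2 = 264; py0_2 = 124; px1_2 = 372; px0_3 = 304; py0_3 = 164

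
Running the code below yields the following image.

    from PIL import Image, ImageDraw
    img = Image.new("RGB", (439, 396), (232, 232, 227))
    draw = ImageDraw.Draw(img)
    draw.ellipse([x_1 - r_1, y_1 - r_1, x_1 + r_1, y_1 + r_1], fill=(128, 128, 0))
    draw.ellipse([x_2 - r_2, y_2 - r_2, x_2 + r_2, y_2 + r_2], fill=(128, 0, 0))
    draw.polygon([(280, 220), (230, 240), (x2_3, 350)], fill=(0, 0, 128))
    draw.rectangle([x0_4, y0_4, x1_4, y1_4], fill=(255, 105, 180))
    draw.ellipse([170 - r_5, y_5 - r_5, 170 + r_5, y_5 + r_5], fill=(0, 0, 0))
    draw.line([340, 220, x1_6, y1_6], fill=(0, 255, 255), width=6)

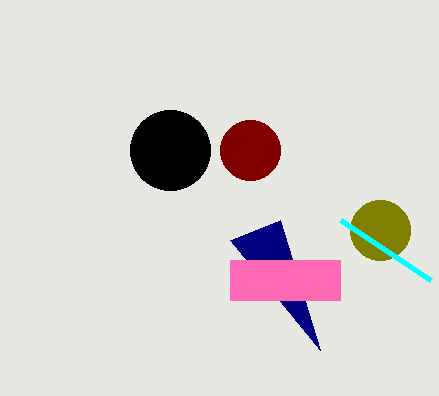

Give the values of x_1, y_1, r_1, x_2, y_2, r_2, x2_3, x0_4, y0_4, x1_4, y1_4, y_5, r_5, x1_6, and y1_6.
x_1 = 380; y_1 = 230; r_1 = 30; x_2 = 250; y_2 = 150; r_2 = 30; x2_3 = 320; x0_4 = 230; y0_4 = 260; x1_4 = 340; y1_4 = 300; y_5 = 150; r_5 = 40; x1_6 = 430; y1_6 = 280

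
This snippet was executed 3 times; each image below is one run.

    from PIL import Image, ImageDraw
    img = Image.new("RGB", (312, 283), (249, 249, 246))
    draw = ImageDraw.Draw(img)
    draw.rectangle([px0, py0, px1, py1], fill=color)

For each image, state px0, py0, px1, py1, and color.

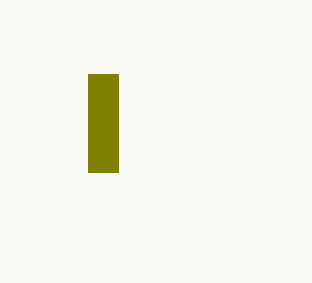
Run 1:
px0 = 88; py0 = 74; px1 = 118; py1 = 172; color = 'olive'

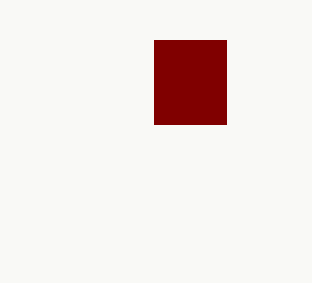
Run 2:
px0 = 154; py0 = 40; px1 = 226; py1 = 124; color = 'maroon'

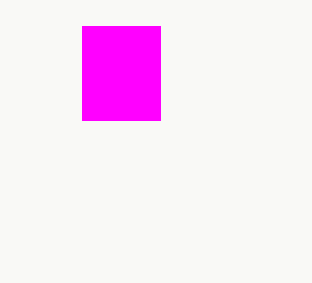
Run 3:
px0 = 82
py0 = 26
px1 = 160
py1 = 120
color = 'magenta'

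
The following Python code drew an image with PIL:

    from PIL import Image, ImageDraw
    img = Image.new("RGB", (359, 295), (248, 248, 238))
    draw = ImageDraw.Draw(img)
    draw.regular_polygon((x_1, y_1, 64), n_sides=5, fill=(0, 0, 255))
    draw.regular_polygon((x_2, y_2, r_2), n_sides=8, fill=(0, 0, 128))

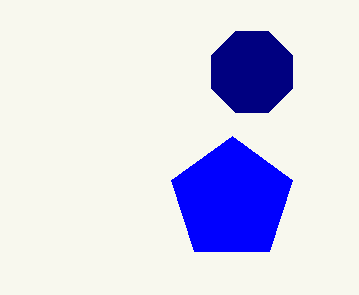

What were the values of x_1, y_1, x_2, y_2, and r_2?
x_1 = 232; y_1 = 200; x_2 = 252; y_2 = 72; r_2 = 44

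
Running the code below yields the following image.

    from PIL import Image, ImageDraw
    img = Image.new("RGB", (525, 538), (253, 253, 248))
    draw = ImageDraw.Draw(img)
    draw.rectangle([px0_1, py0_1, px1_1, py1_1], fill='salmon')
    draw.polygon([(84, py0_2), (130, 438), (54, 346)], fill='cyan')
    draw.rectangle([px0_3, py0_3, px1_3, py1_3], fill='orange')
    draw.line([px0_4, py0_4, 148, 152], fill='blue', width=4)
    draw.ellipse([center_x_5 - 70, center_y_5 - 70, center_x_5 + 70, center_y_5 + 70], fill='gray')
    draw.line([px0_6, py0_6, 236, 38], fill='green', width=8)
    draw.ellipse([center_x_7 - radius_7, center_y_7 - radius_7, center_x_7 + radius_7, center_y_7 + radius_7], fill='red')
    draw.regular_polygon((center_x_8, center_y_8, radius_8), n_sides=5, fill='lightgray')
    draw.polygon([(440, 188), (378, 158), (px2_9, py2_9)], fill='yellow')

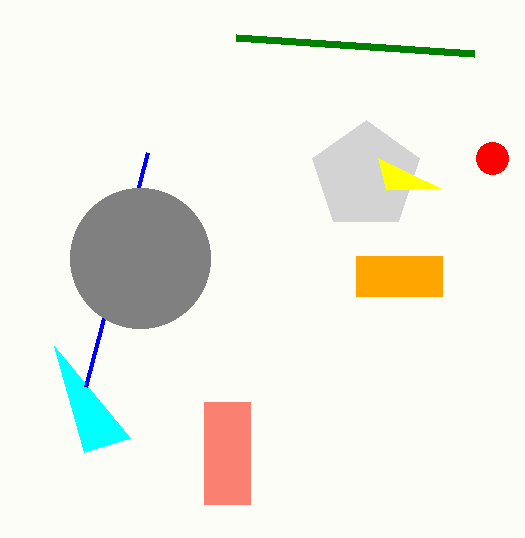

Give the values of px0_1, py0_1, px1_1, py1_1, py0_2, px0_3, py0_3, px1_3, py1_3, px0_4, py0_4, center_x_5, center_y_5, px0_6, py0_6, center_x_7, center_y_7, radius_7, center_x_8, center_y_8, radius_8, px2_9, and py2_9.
px0_1 = 204
py0_1 = 402
px1_1 = 250
py1_1 = 504
py0_2 = 452
px0_3 = 356
py0_3 = 256
px1_3 = 442
py1_3 = 296
px0_4 = 86
py0_4 = 386
center_x_5 = 140
center_y_5 = 258
px0_6 = 474
py0_6 = 54
center_x_7 = 492
center_y_7 = 158
radius_7 = 16
center_x_8 = 366
center_y_8 = 176
radius_8 = 56
px2_9 = 386
py2_9 = 190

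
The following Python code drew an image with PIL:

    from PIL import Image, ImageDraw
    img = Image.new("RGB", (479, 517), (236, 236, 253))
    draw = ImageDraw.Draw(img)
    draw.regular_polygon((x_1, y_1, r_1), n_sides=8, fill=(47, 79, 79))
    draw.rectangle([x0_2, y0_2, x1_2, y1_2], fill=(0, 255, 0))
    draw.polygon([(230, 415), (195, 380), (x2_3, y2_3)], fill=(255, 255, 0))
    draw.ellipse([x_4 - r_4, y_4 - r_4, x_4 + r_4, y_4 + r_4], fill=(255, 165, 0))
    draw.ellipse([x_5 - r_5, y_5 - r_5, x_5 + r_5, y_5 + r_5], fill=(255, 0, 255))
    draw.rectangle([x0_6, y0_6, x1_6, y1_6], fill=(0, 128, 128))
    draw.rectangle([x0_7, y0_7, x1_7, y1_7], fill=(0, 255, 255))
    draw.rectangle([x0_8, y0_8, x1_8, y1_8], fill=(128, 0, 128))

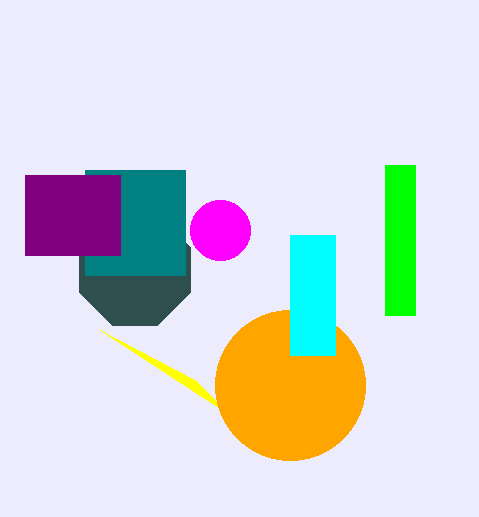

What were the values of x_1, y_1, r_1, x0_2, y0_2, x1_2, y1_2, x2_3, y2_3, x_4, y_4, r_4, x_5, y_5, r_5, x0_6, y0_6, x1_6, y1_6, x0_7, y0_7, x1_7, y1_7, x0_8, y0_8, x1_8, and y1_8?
x_1 = 135
y_1 = 270
r_1 = 60
x0_2 = 385
y0_2 = 165
x1_2 = 415
y1_2 = 315
x2_3 = 100
y2_3 = 330
x_4 = 290
y_4 = 385
r_4 = 75
x_5 = 220
y_5 = 230
r_5 = 30
x0_6 = 85
y0_6 = 170
x1_6 = 185
y1_6 = 275
x0_7 = 290
y0_7 = 235
x1_7 = 335
y1_7 = 355
x0_8 = 25
y0_8 = 175
x1_8 = 120
y1_8 = 255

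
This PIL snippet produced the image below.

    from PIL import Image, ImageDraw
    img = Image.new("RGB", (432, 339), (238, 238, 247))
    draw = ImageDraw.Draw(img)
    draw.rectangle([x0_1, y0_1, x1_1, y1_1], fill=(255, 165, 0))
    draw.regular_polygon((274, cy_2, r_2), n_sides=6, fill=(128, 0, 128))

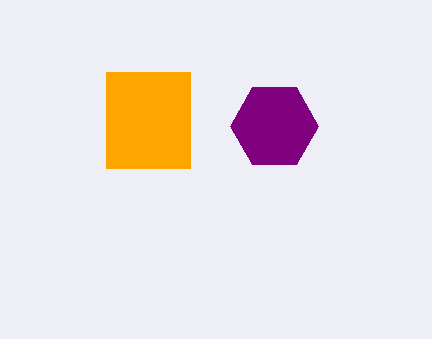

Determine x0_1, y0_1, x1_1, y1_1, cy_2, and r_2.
x0_1 = 106, y0_1 = 72, x1_1 = 190, y1_1 = 168, cy_2 = 126, r_2 = 44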